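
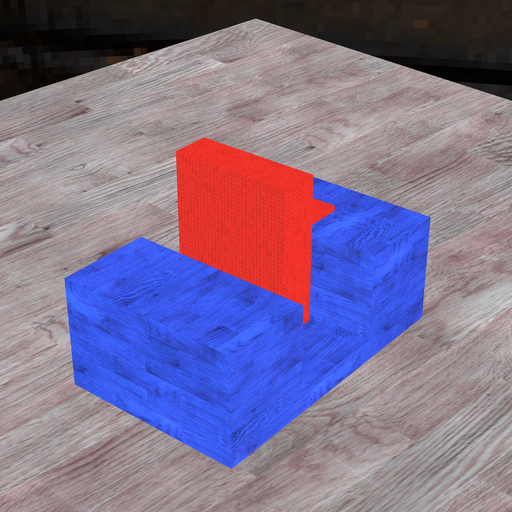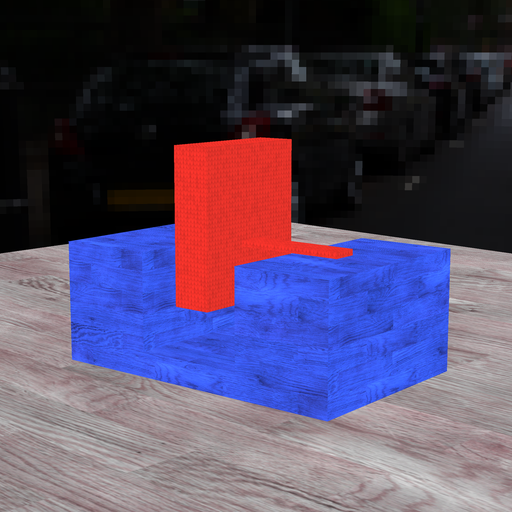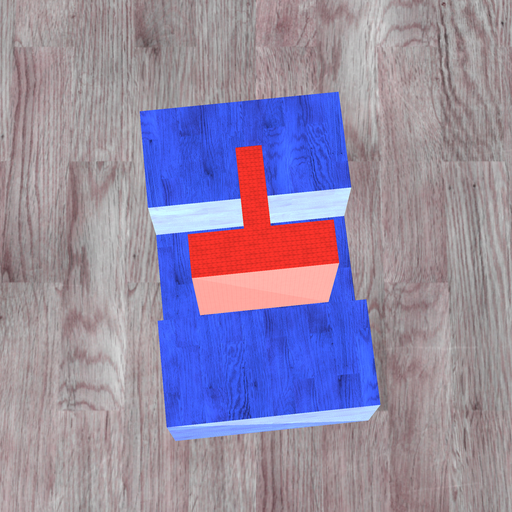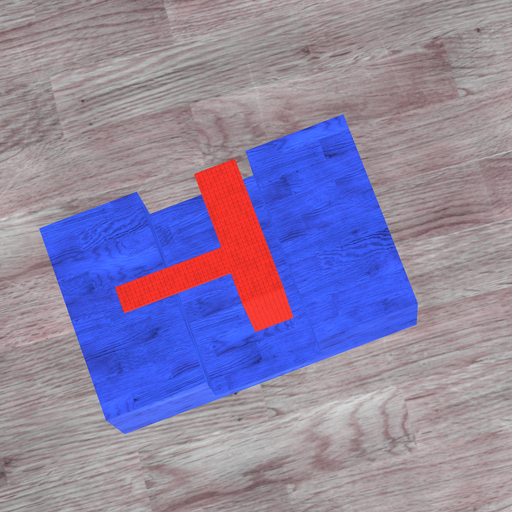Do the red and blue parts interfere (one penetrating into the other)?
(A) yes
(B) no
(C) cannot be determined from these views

(B) no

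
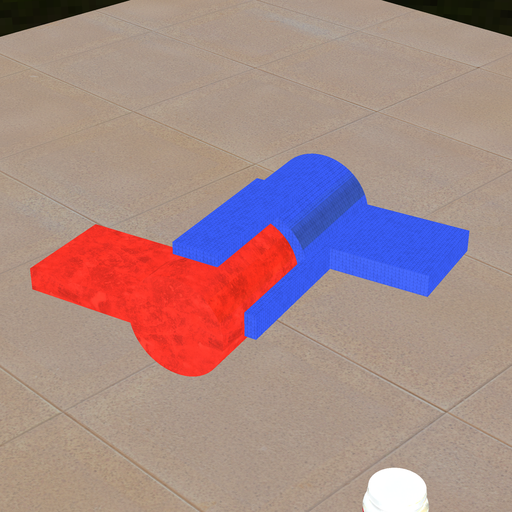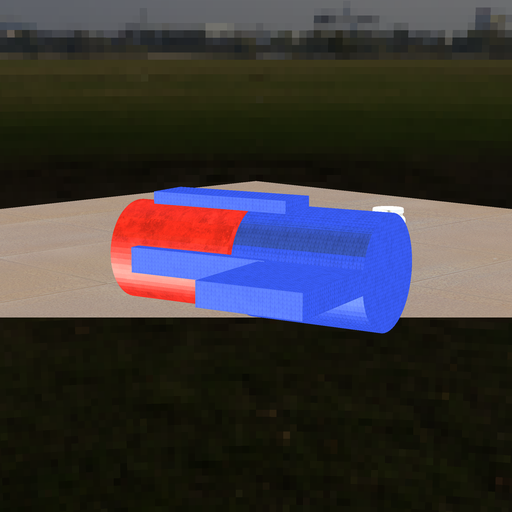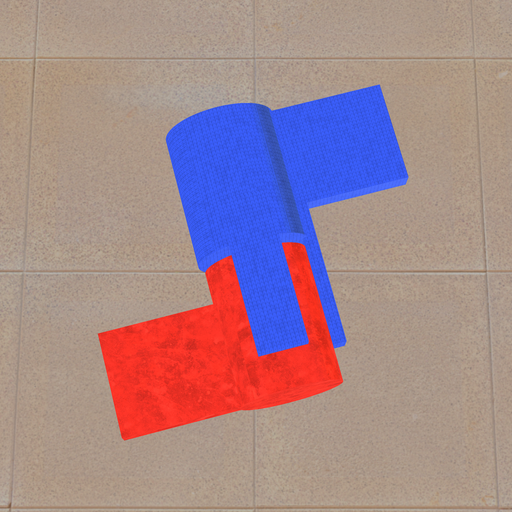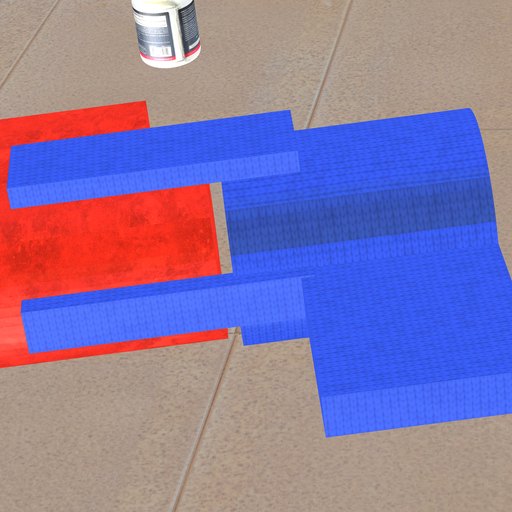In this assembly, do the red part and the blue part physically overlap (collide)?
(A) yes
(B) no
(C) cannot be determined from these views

(B) no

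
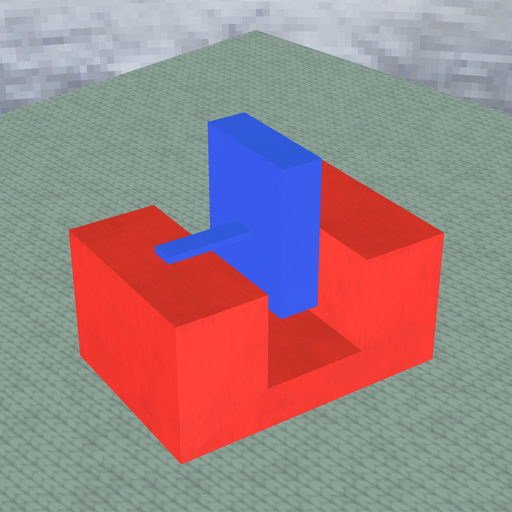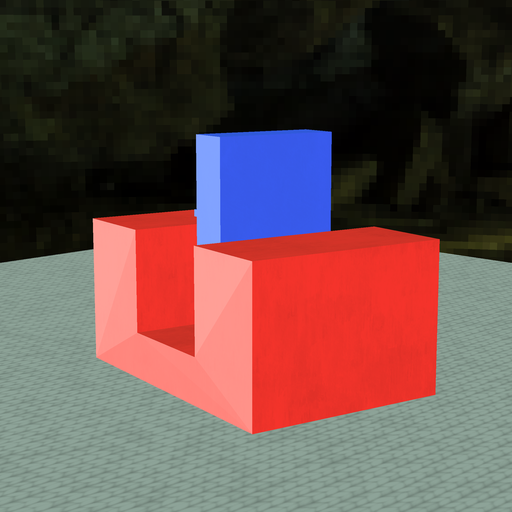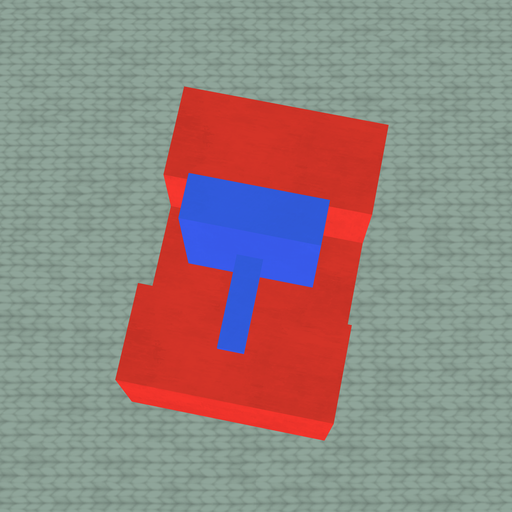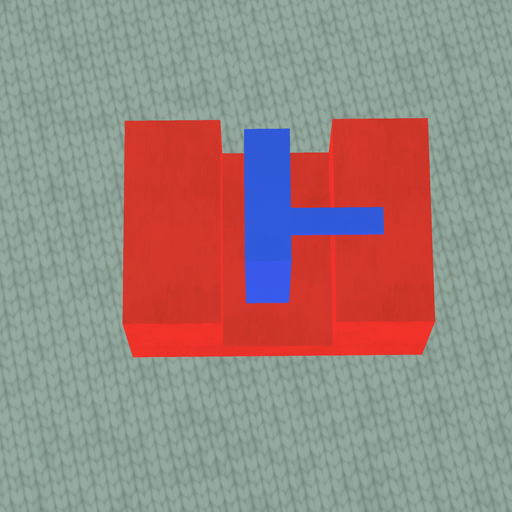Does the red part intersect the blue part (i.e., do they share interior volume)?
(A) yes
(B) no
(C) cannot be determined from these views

(B) no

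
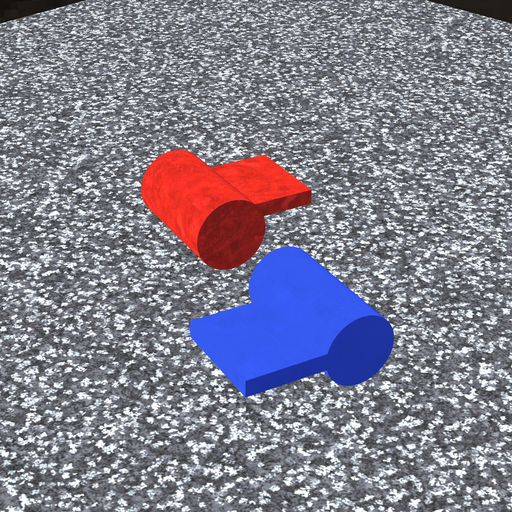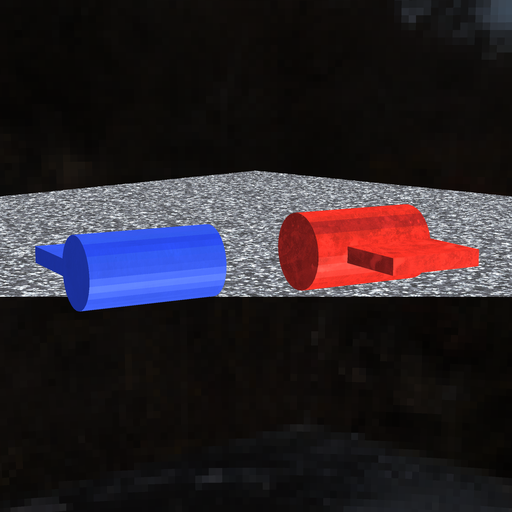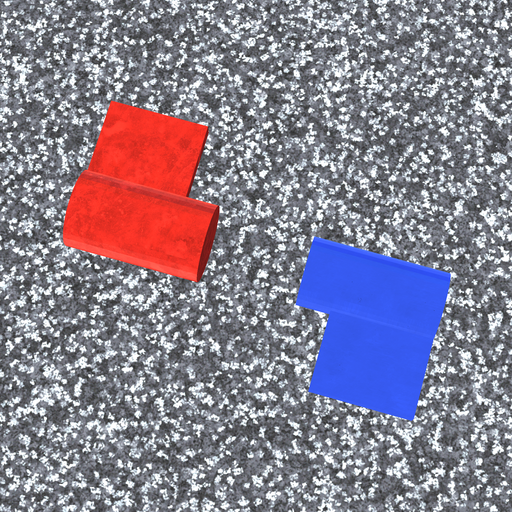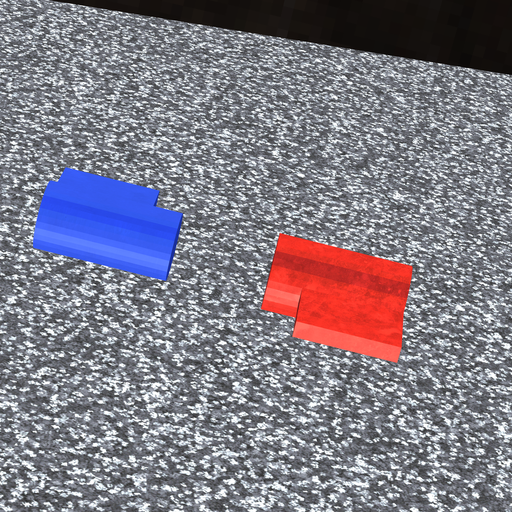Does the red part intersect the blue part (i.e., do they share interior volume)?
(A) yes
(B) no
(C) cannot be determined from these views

(B) no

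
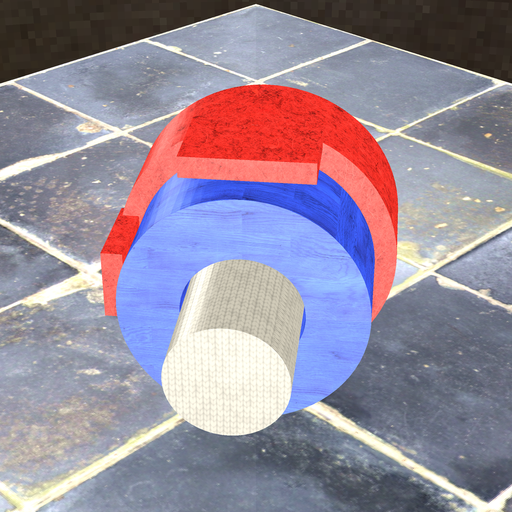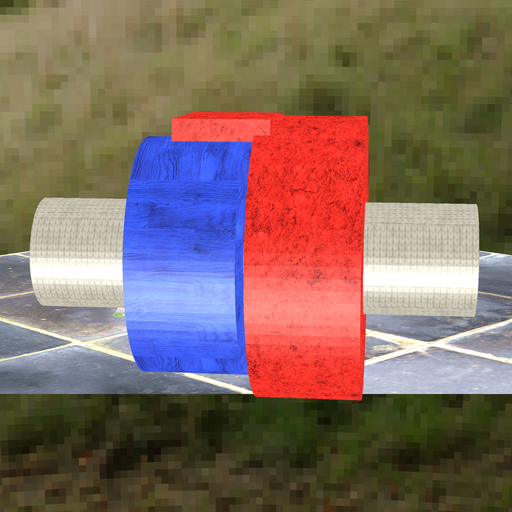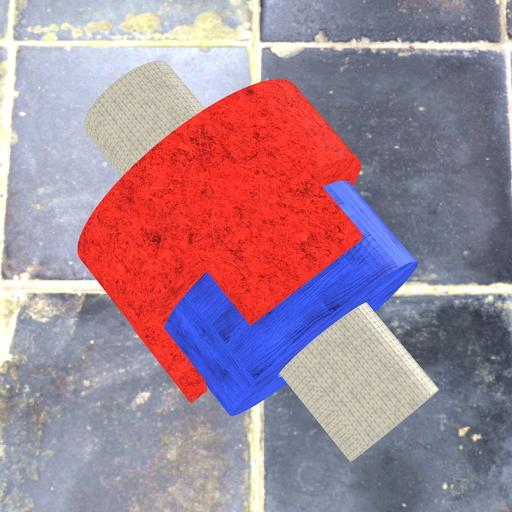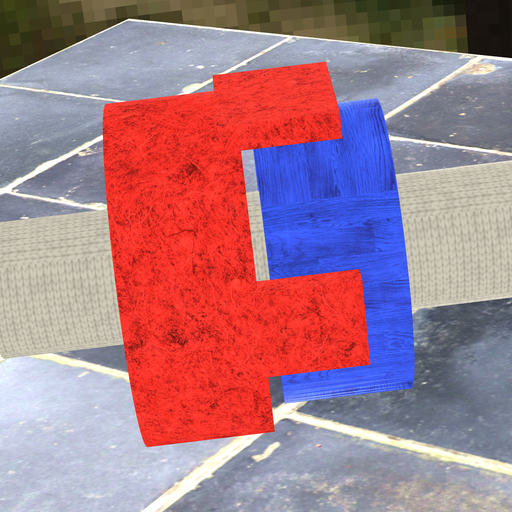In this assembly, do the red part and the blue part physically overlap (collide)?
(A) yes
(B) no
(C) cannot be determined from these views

(B) no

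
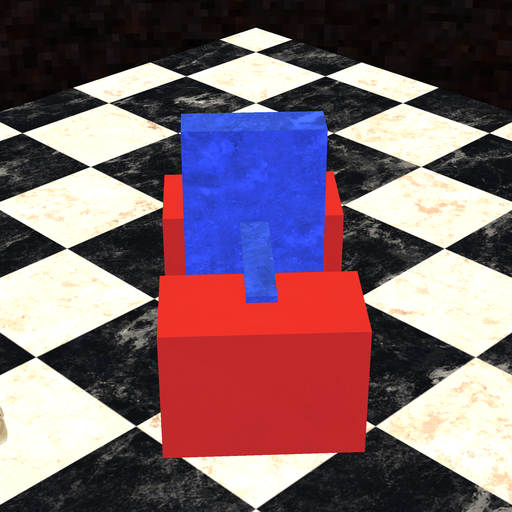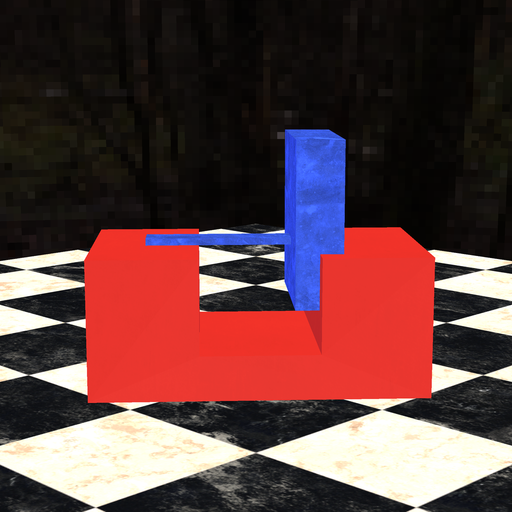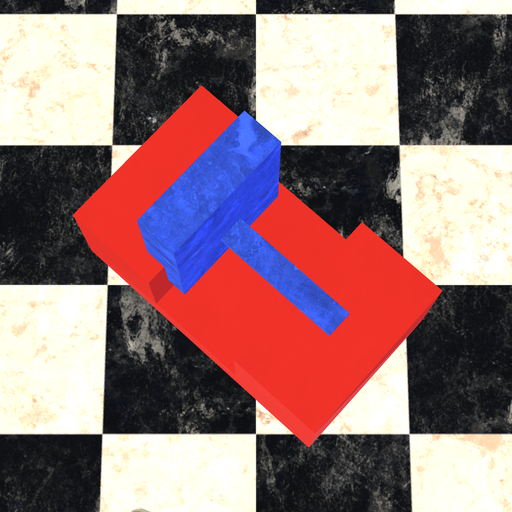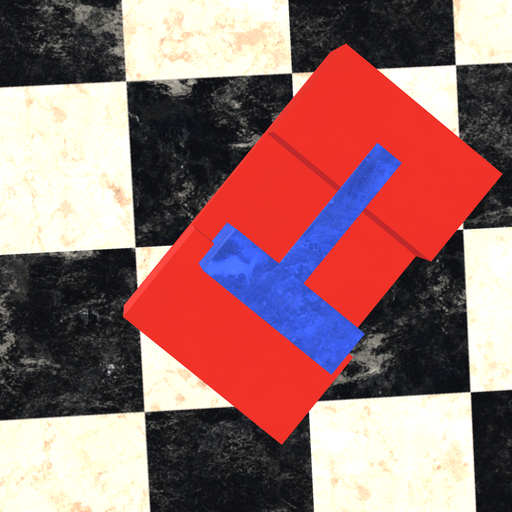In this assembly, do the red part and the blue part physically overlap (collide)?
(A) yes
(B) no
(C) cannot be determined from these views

(A) yes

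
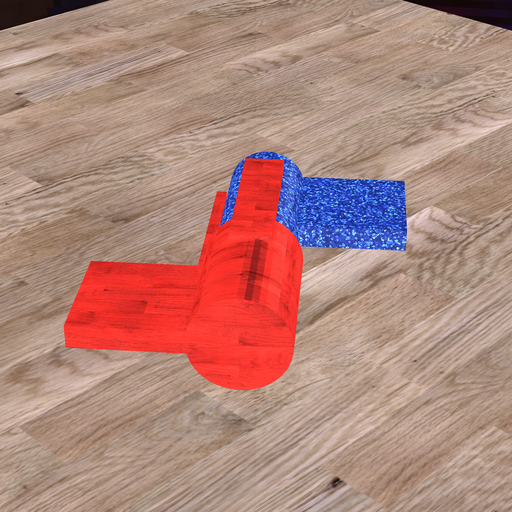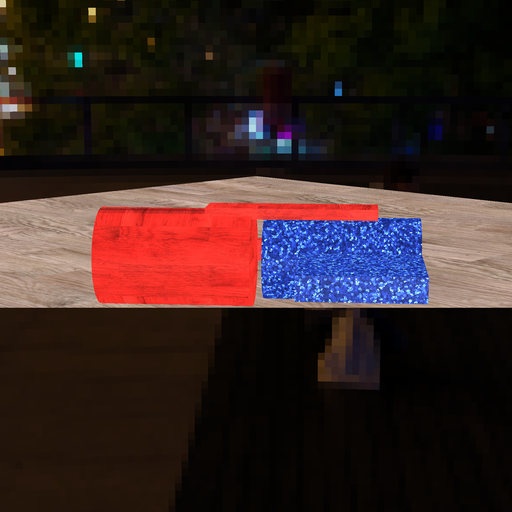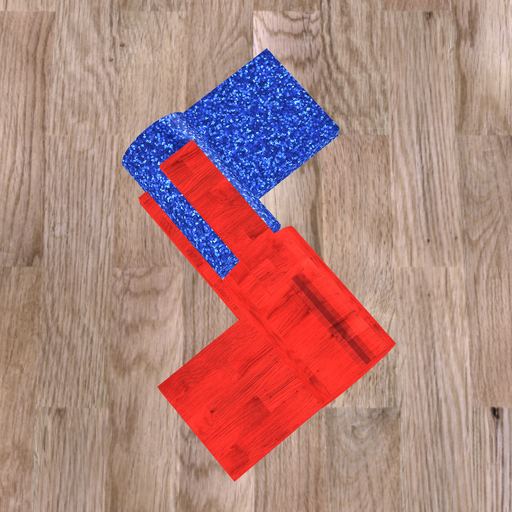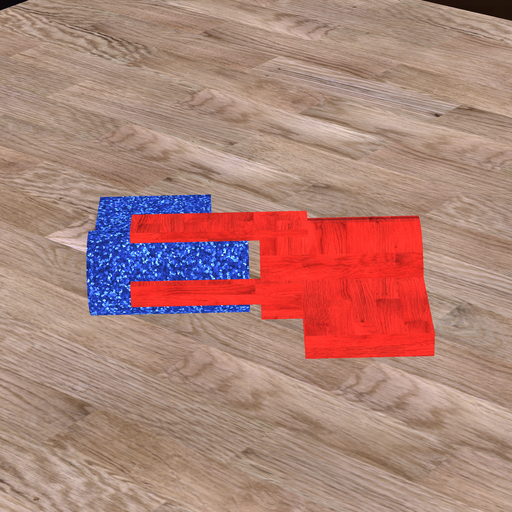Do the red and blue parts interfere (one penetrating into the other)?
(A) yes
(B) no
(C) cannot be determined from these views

(B) no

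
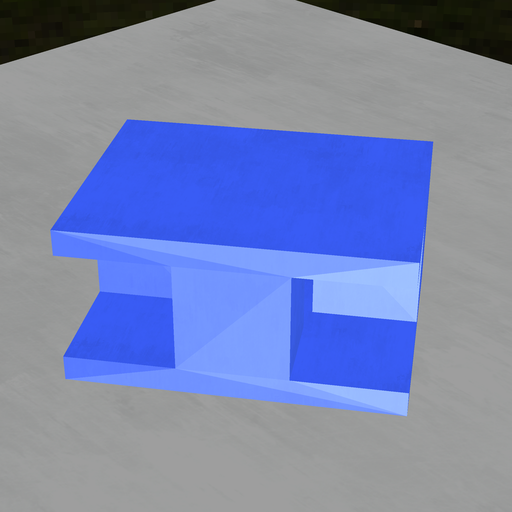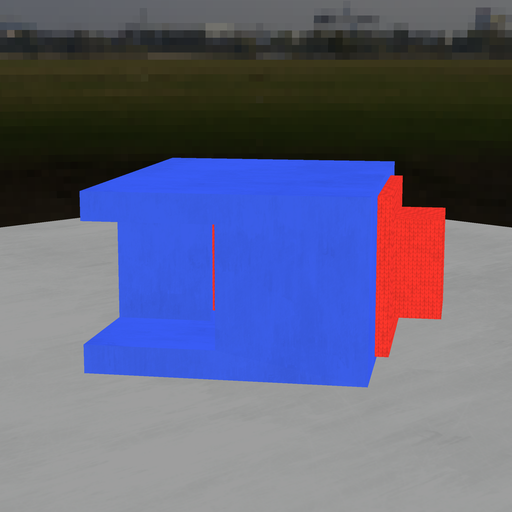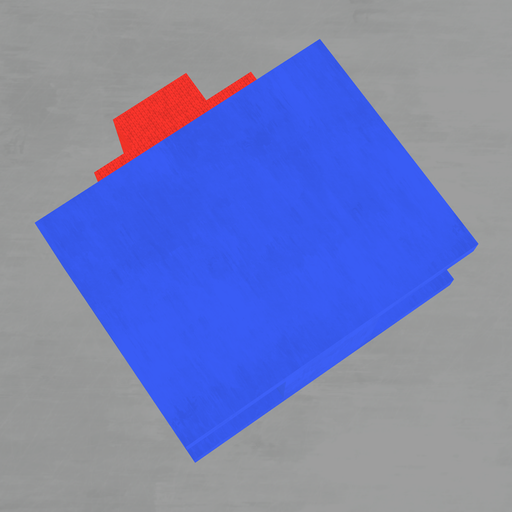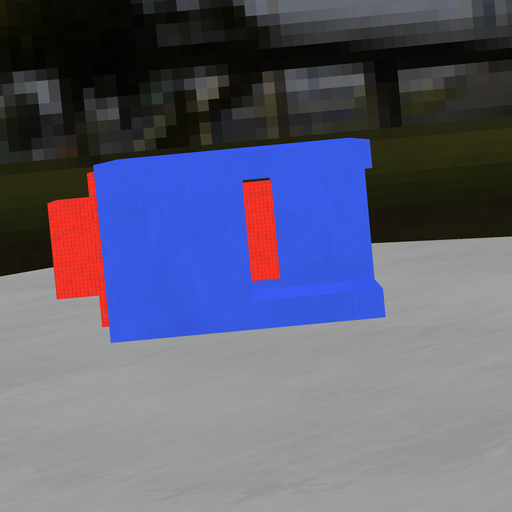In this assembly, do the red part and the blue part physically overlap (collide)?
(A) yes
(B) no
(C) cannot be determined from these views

(A) yes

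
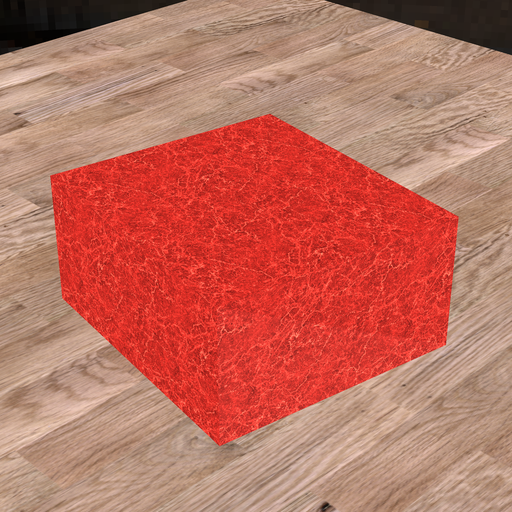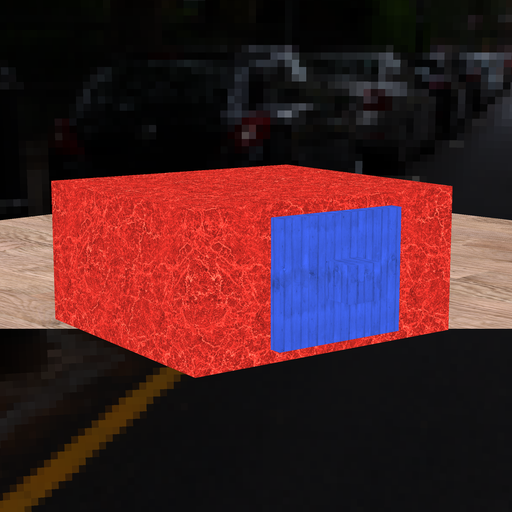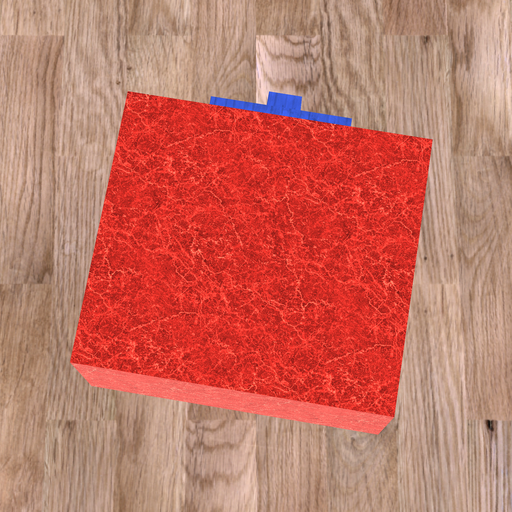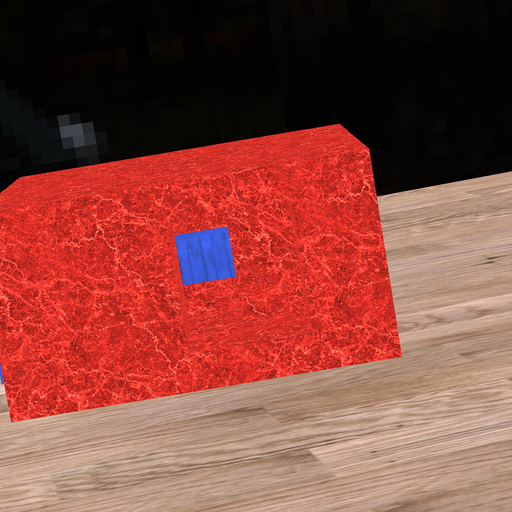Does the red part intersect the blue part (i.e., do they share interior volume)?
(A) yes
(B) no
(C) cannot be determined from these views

(A) yes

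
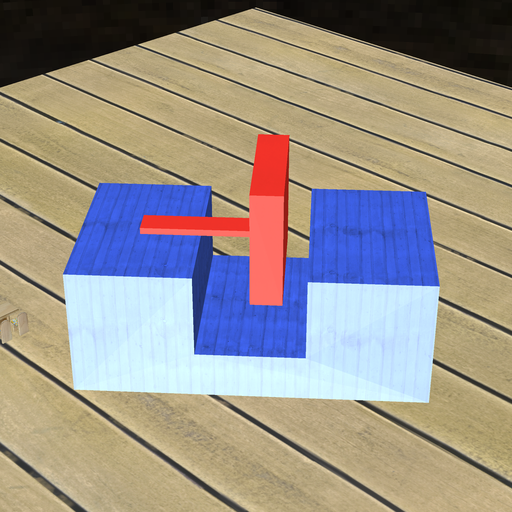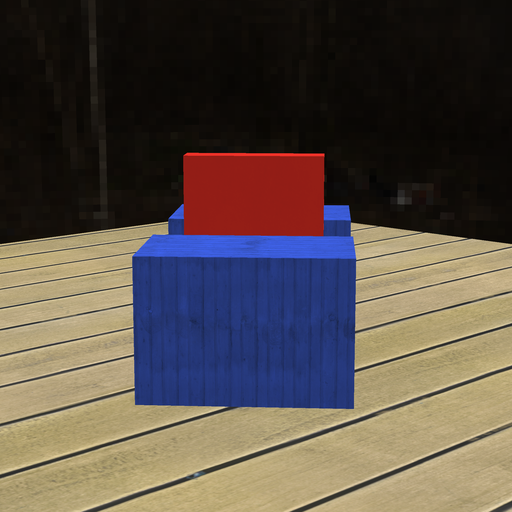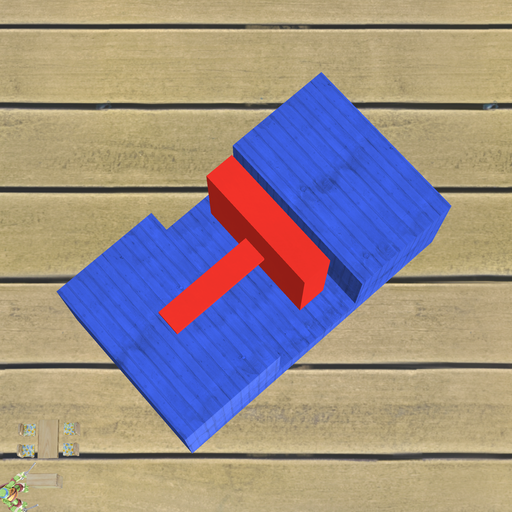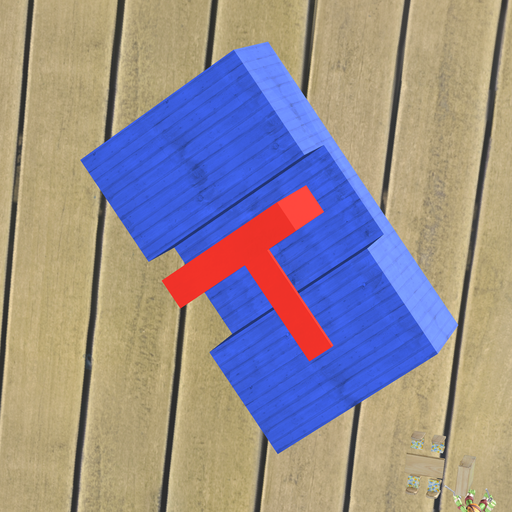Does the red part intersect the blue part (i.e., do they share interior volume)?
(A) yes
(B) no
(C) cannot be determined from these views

(B) no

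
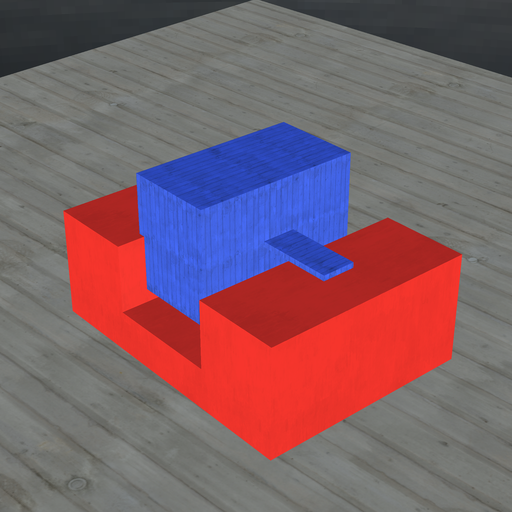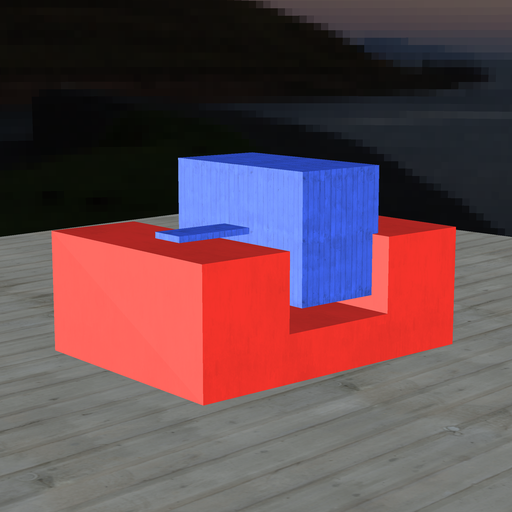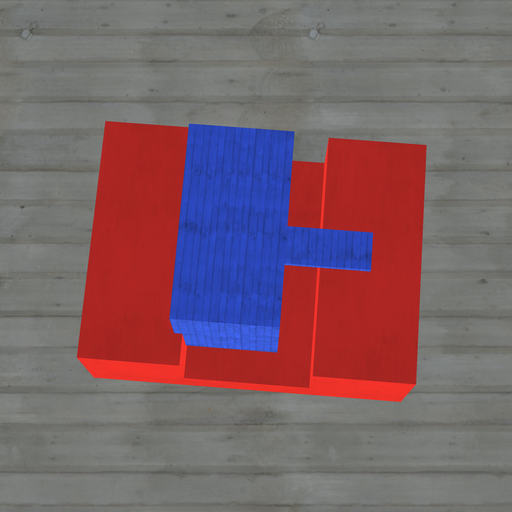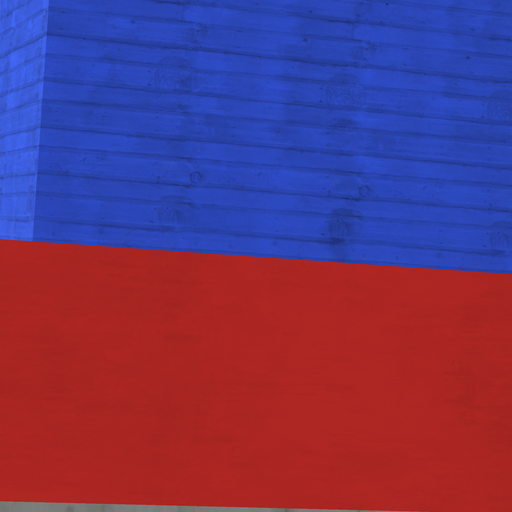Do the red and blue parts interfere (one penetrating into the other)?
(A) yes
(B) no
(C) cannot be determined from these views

(A) yes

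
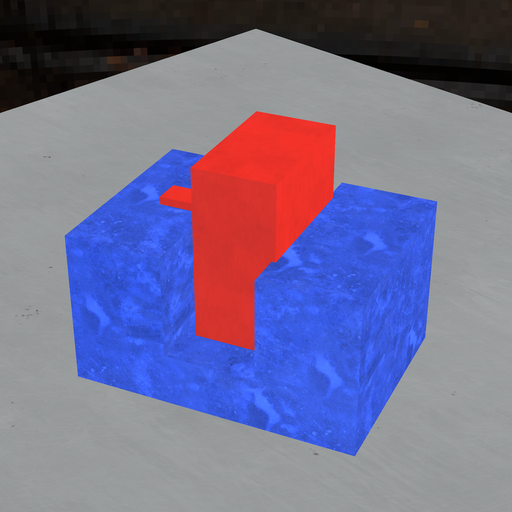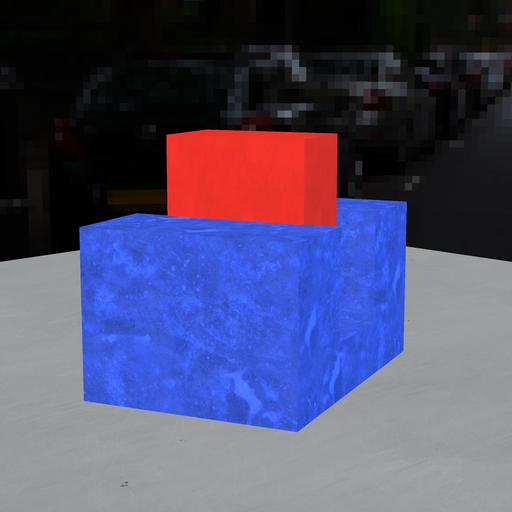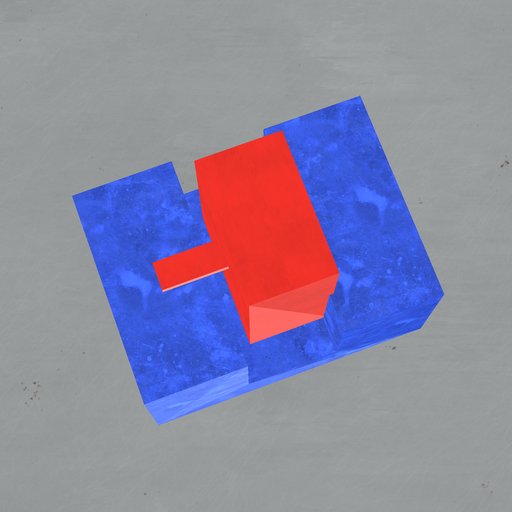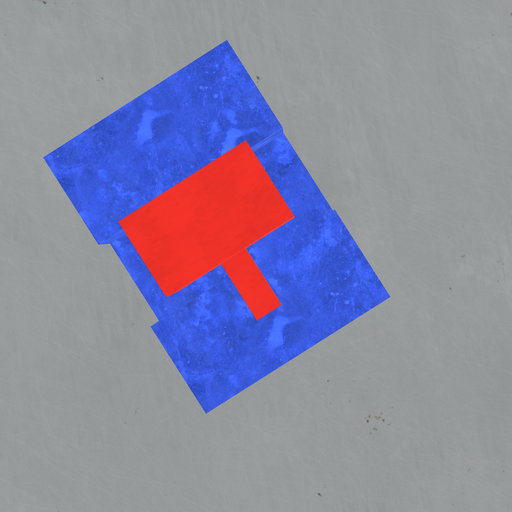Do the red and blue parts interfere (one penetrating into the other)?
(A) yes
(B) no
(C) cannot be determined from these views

(A) yes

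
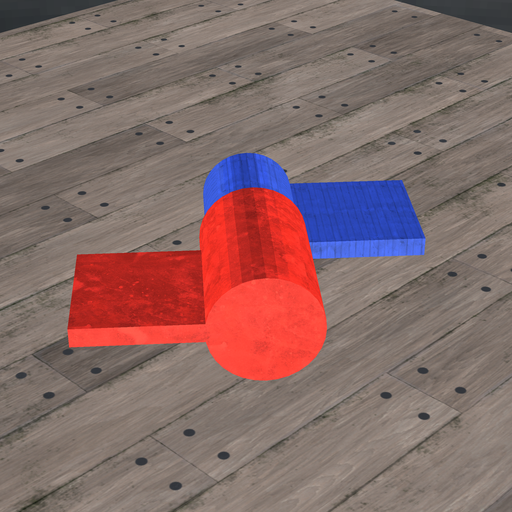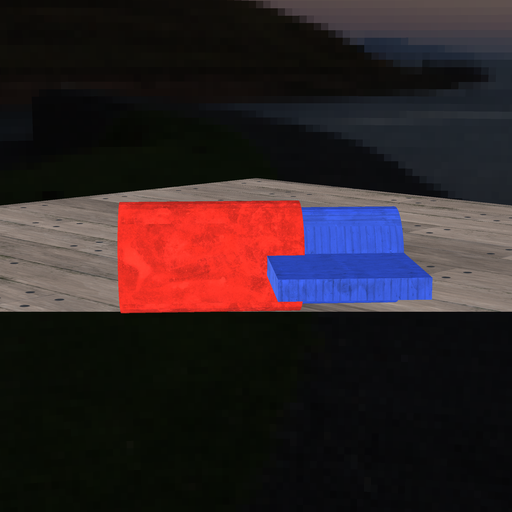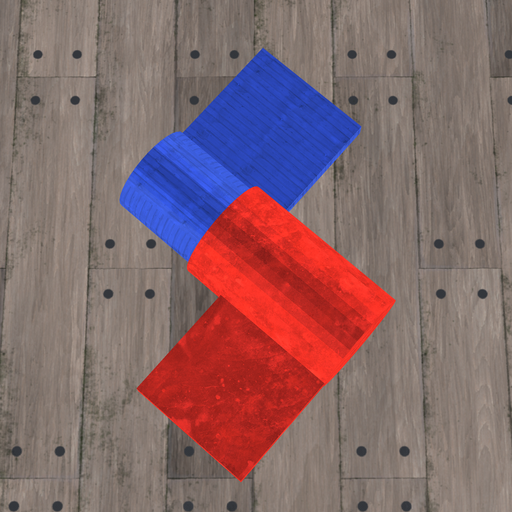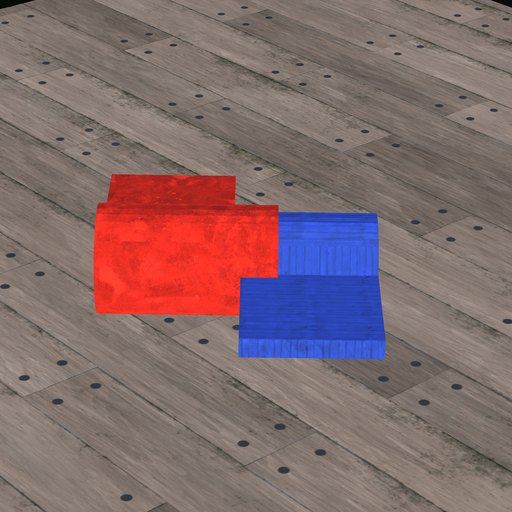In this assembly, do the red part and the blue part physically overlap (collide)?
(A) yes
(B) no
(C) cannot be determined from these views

(A) yes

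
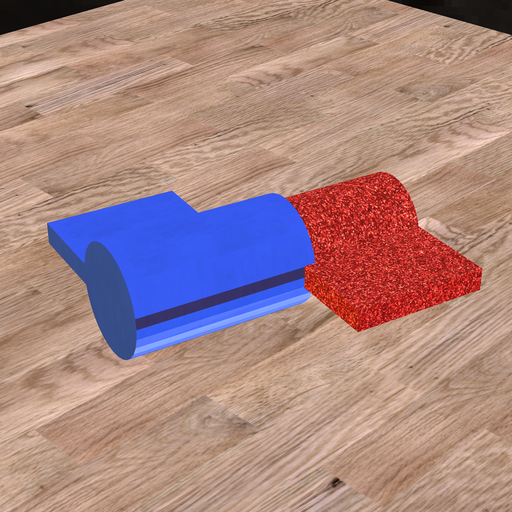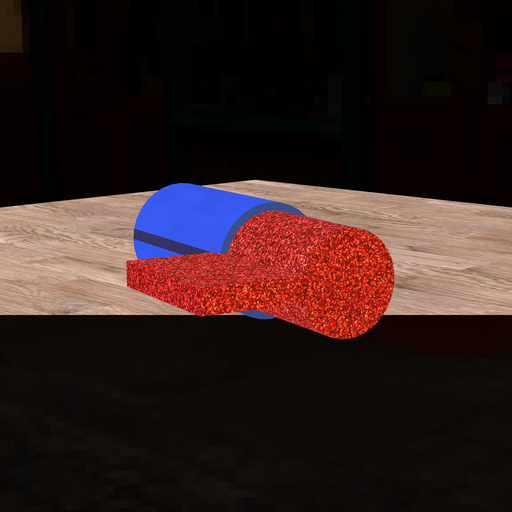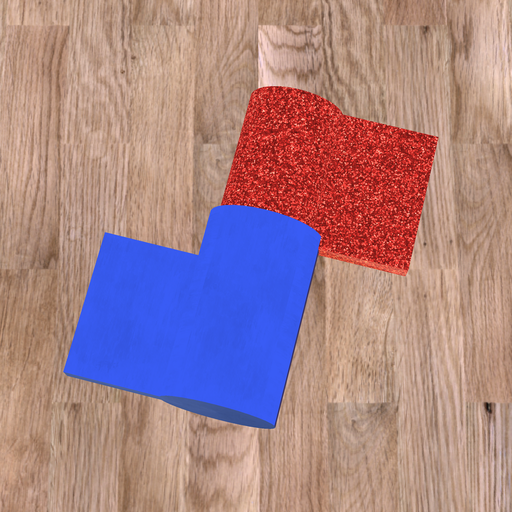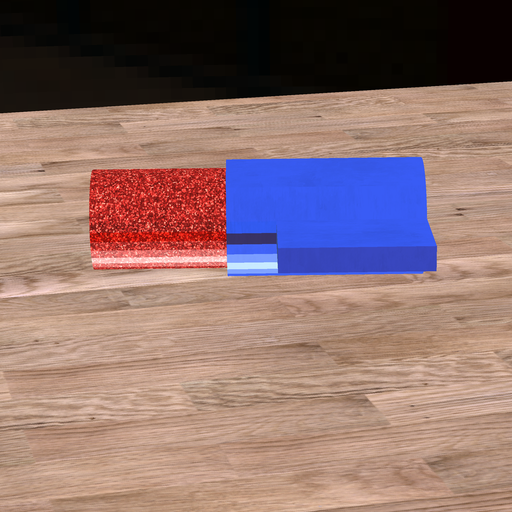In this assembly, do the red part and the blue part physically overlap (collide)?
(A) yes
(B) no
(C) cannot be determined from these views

(A) yes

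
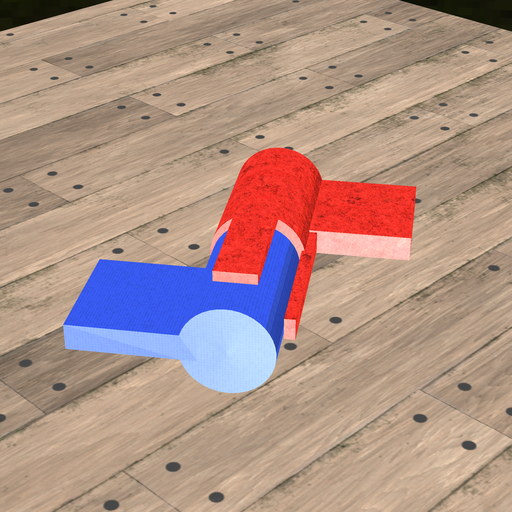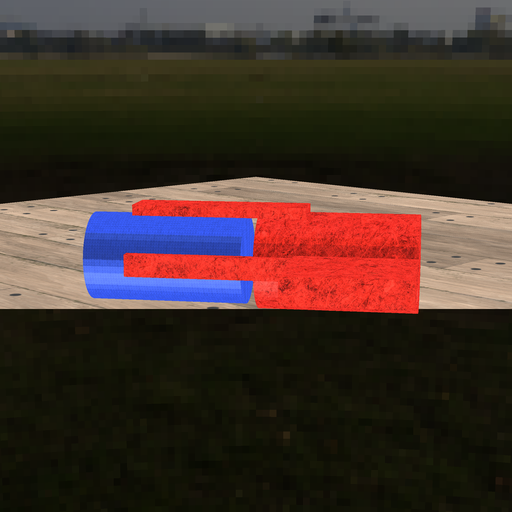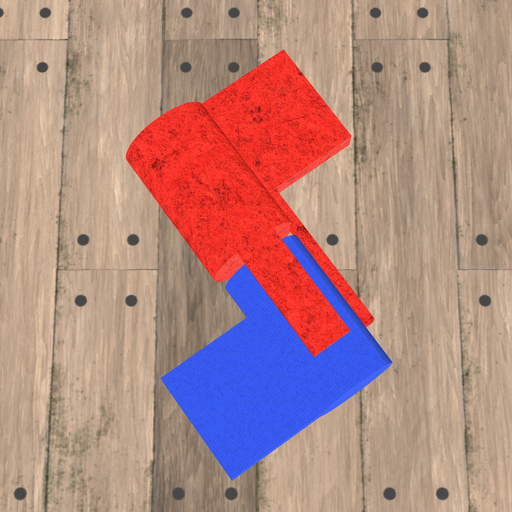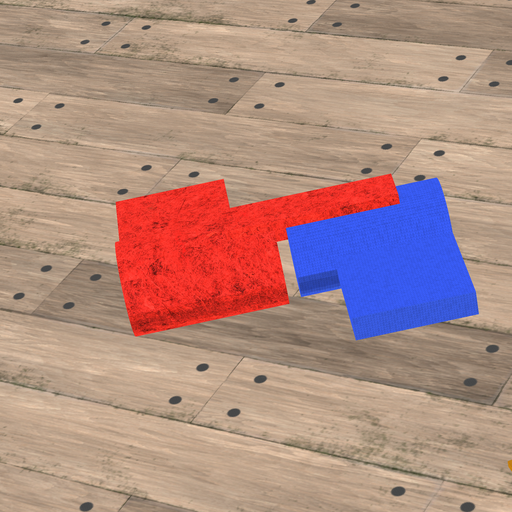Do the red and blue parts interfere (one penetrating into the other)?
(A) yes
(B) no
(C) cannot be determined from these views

(B) no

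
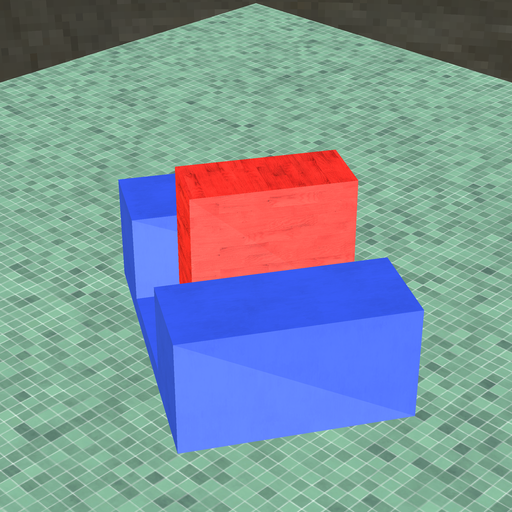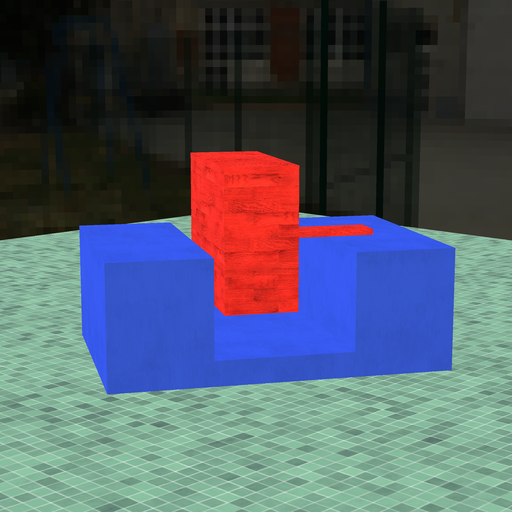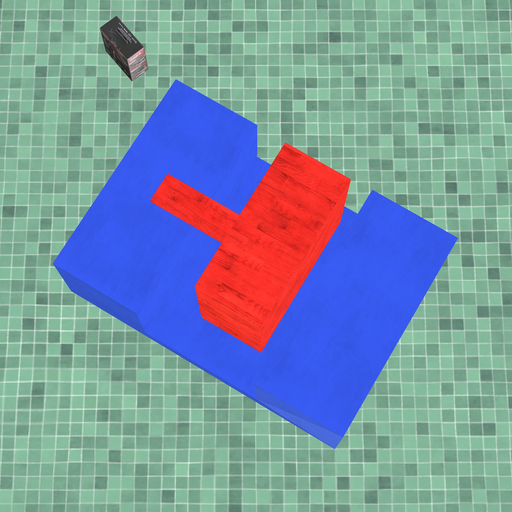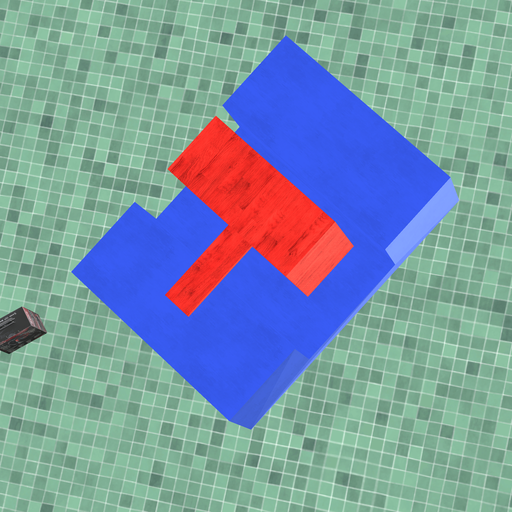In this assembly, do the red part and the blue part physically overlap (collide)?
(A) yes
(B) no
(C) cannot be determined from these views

(B) no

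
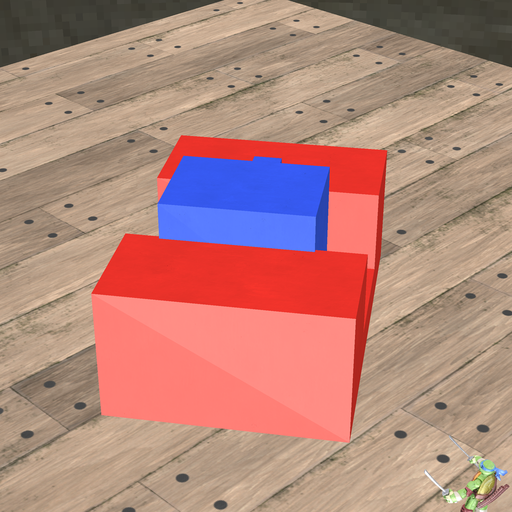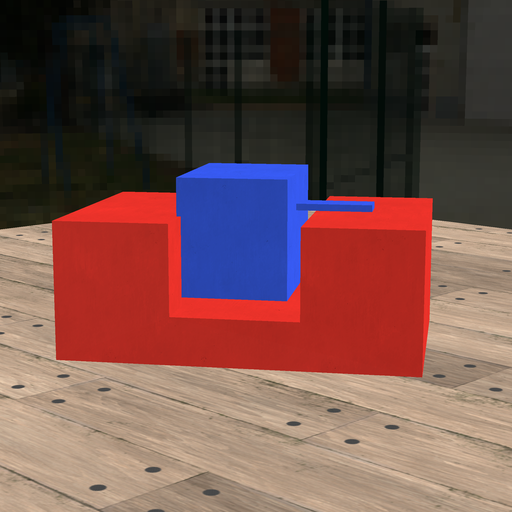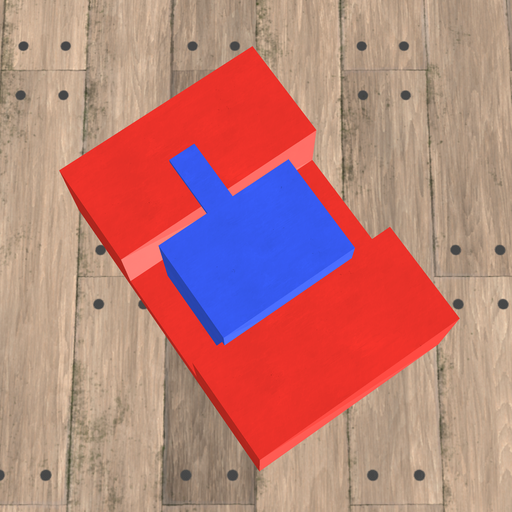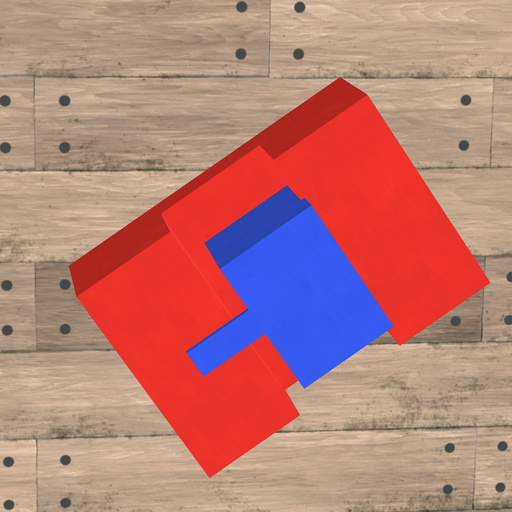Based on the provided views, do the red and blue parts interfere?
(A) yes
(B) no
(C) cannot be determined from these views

(A) yes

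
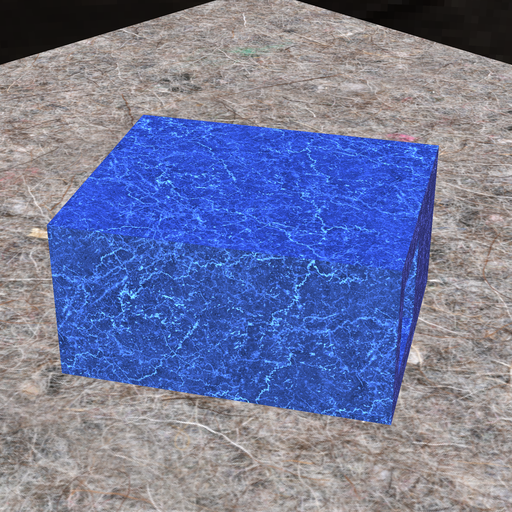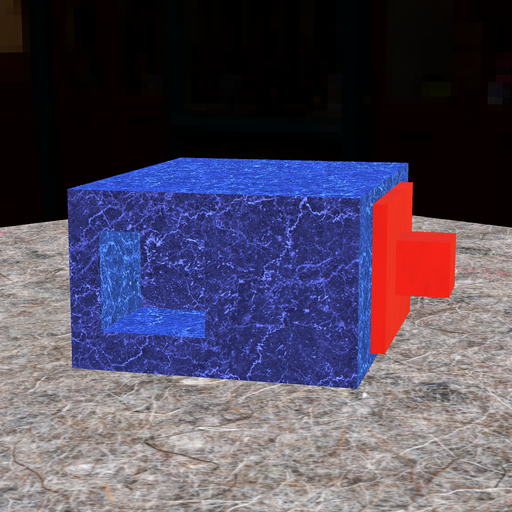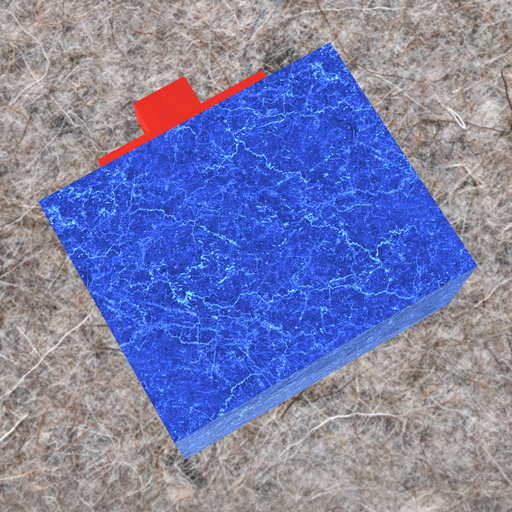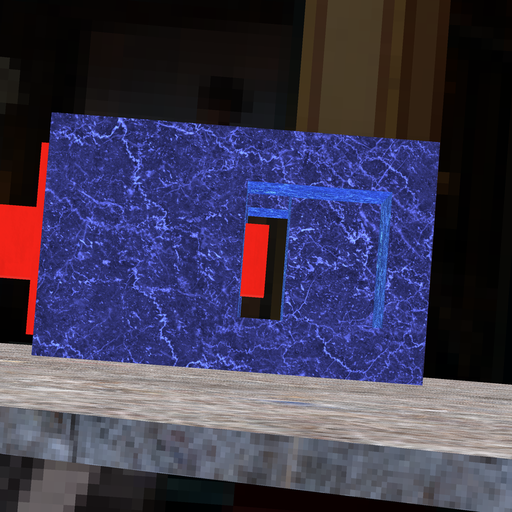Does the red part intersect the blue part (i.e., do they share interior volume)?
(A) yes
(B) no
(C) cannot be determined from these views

(B) no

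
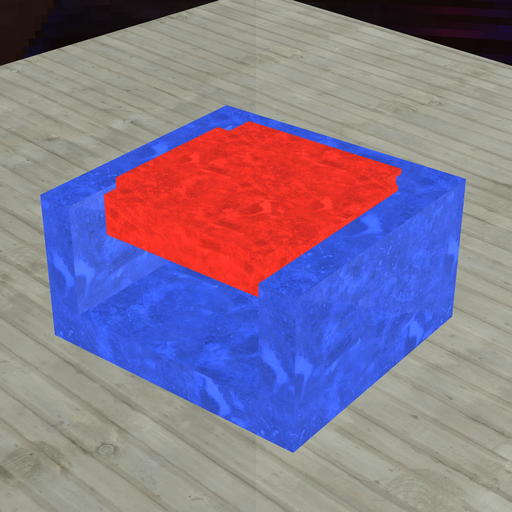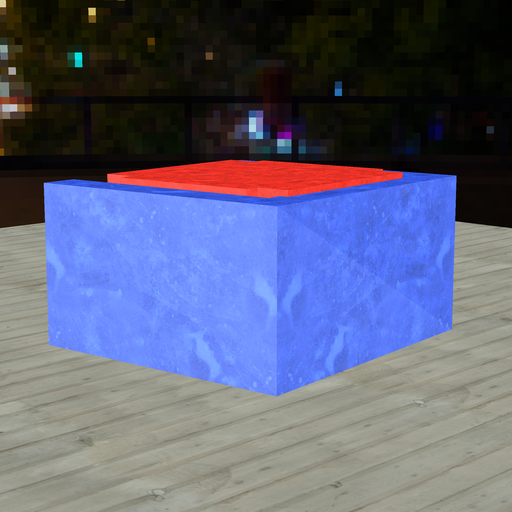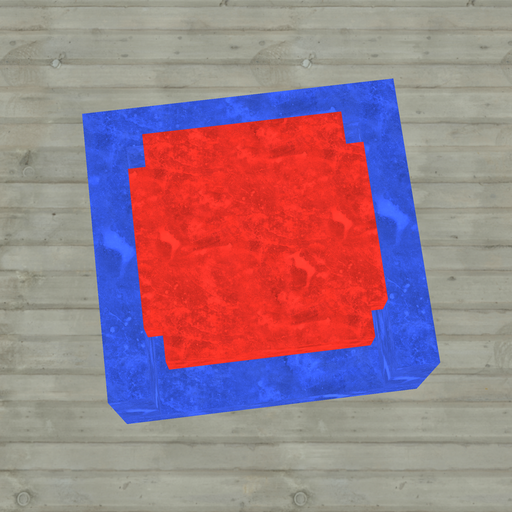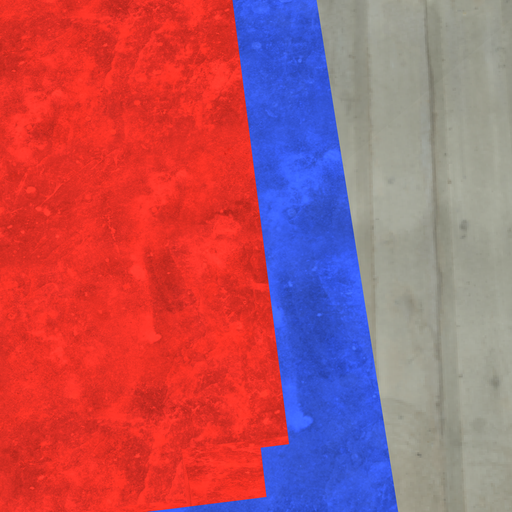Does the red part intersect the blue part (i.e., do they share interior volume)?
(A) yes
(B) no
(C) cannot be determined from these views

(A) yes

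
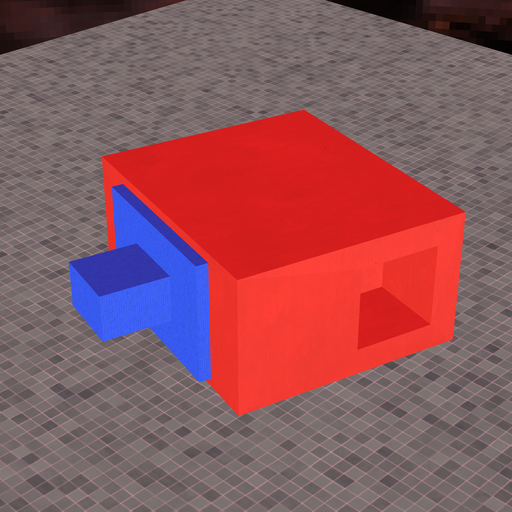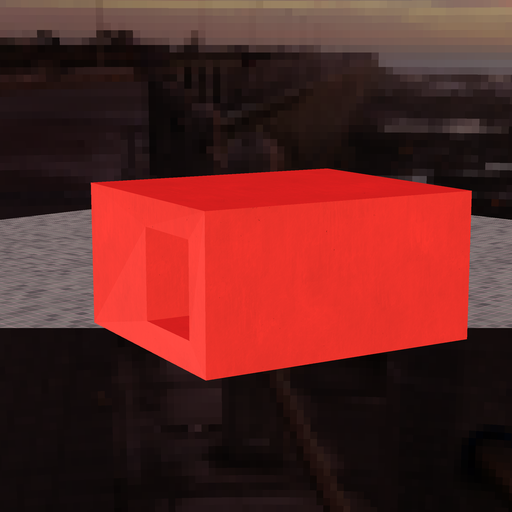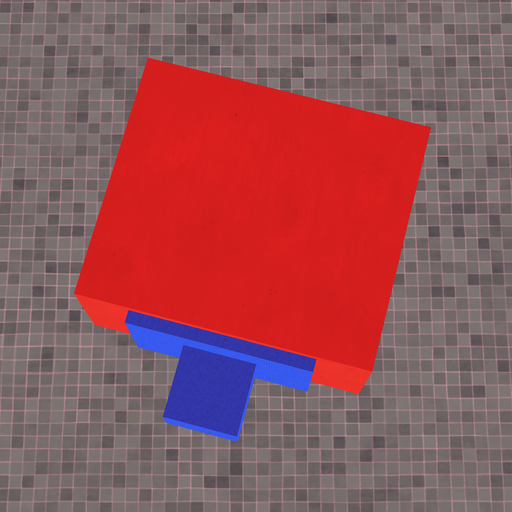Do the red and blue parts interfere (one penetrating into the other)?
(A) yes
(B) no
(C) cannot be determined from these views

(C) cannot be determined from these views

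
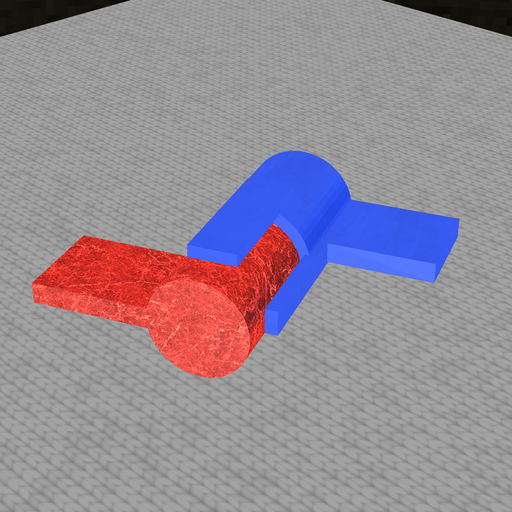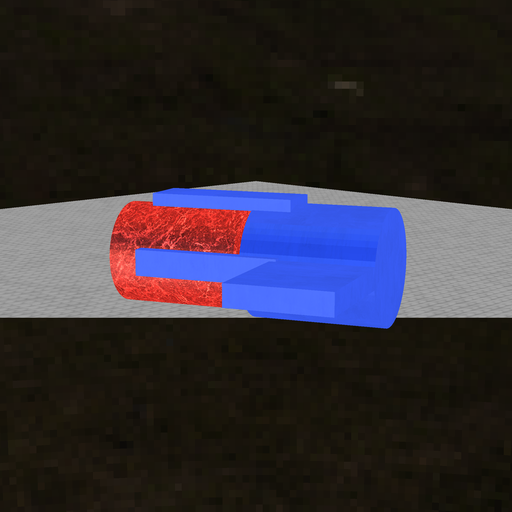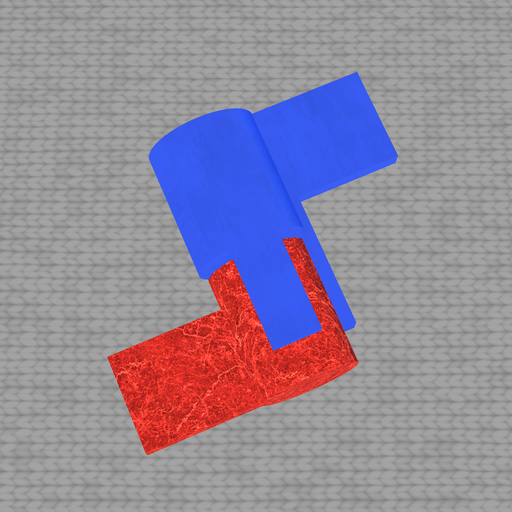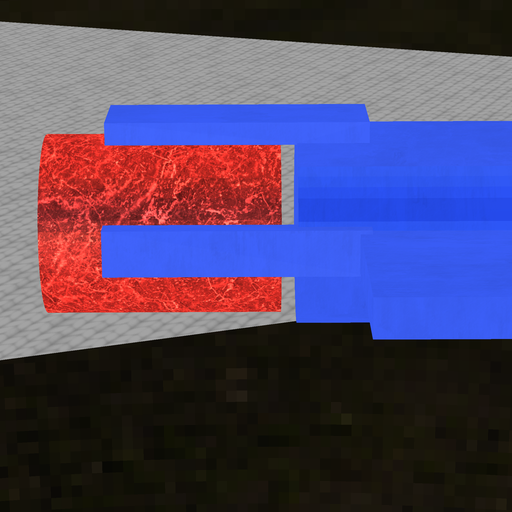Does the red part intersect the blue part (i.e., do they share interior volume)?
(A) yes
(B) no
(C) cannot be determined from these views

(B) no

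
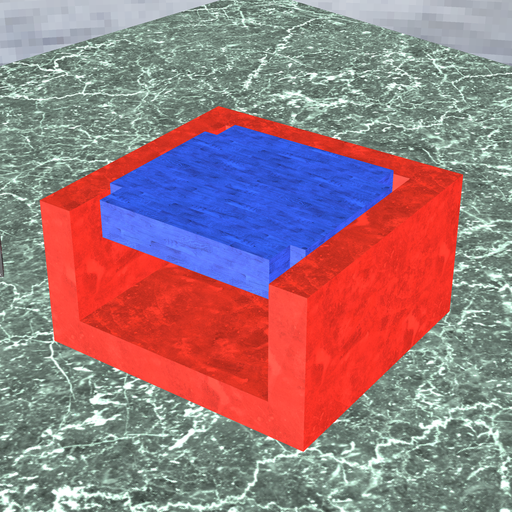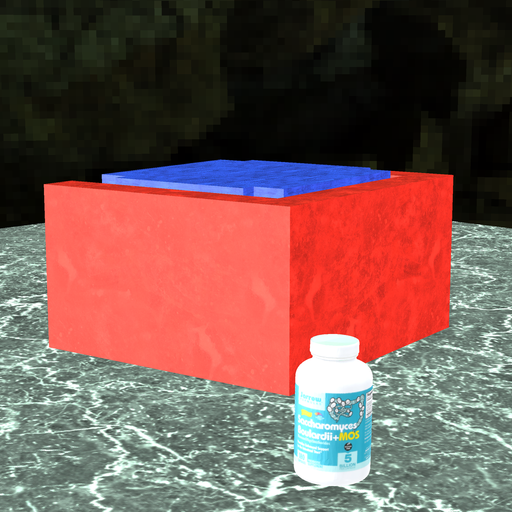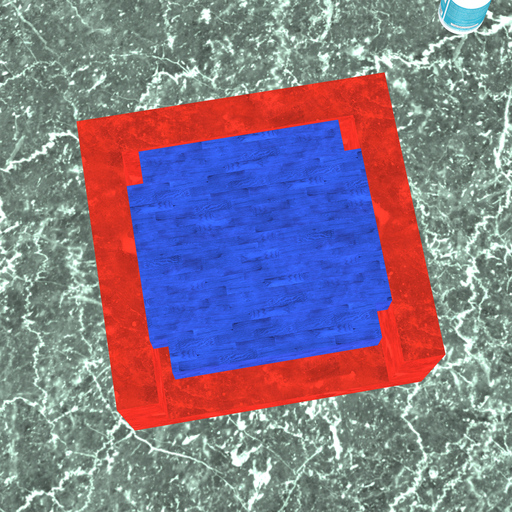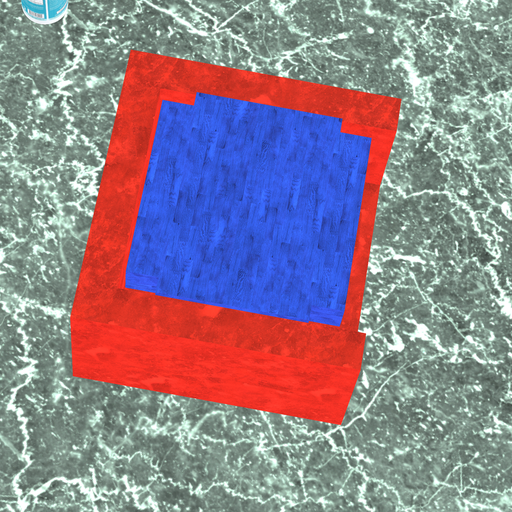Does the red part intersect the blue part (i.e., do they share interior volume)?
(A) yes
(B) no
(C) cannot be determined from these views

(B) no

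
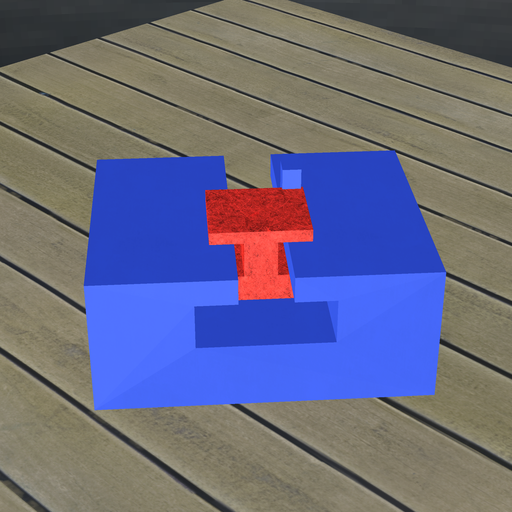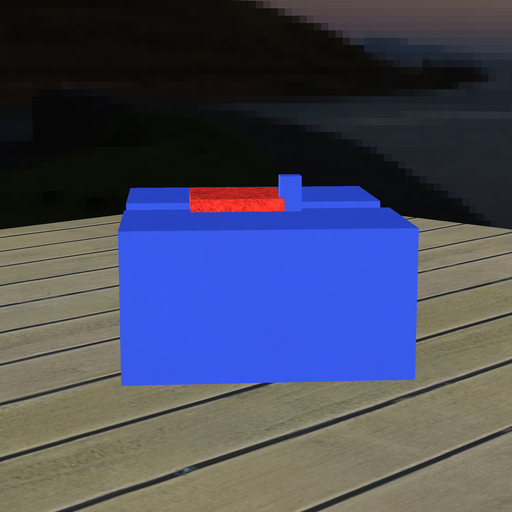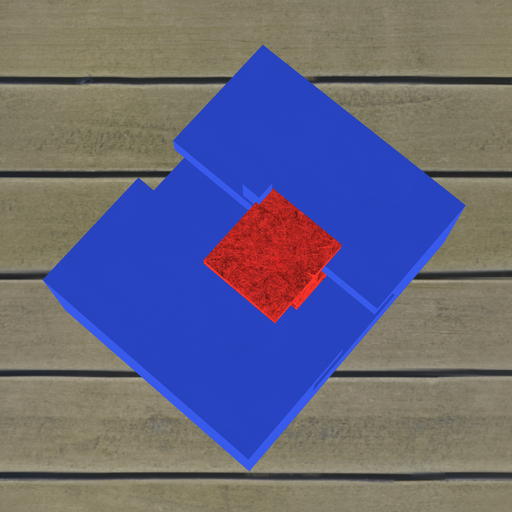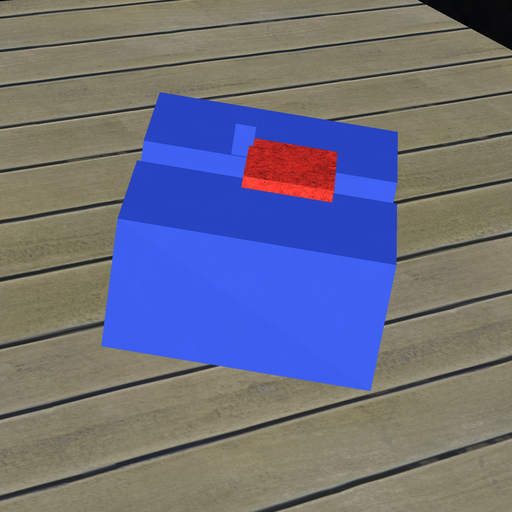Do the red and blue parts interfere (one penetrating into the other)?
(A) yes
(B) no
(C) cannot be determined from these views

(A) yes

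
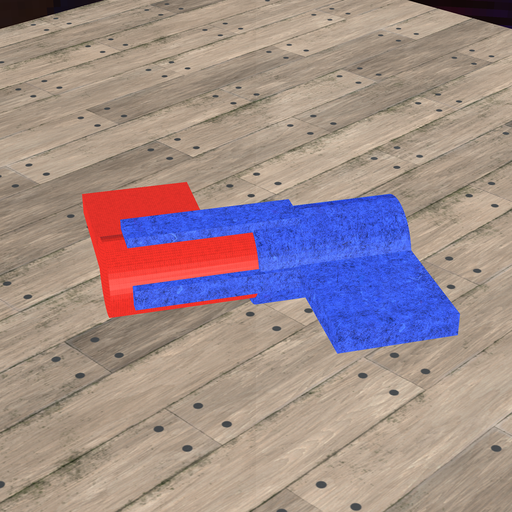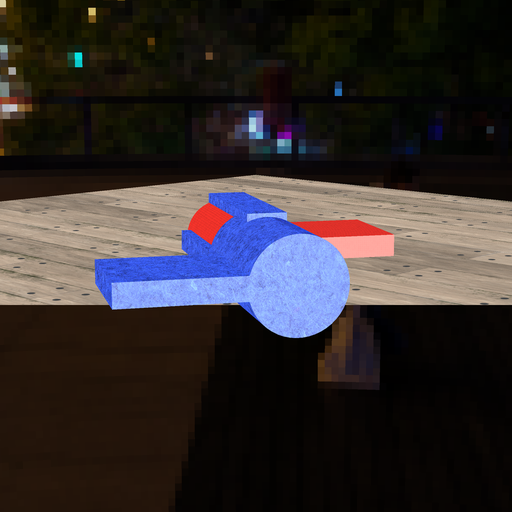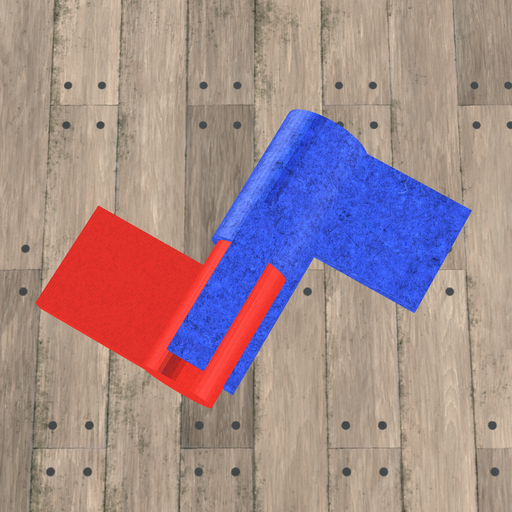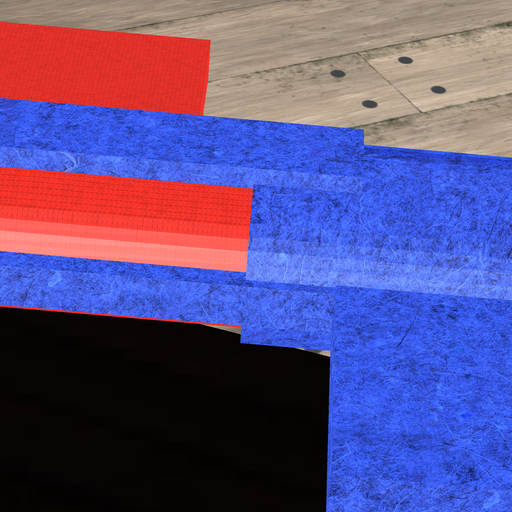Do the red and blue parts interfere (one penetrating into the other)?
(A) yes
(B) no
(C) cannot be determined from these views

(A) yes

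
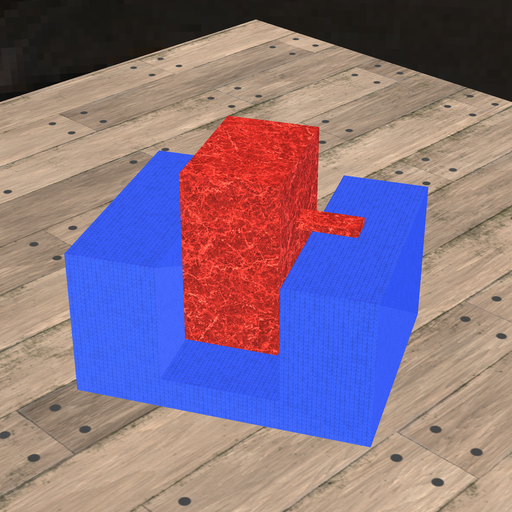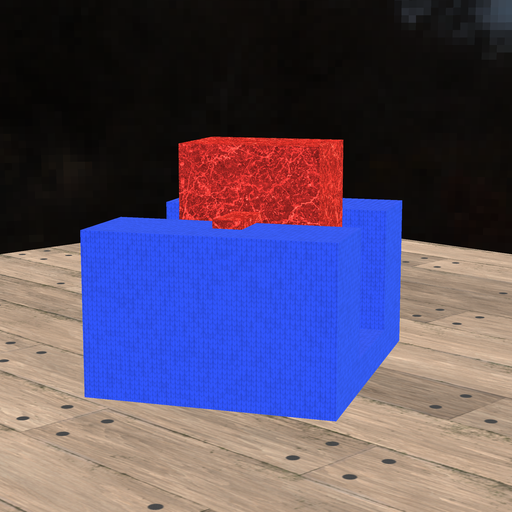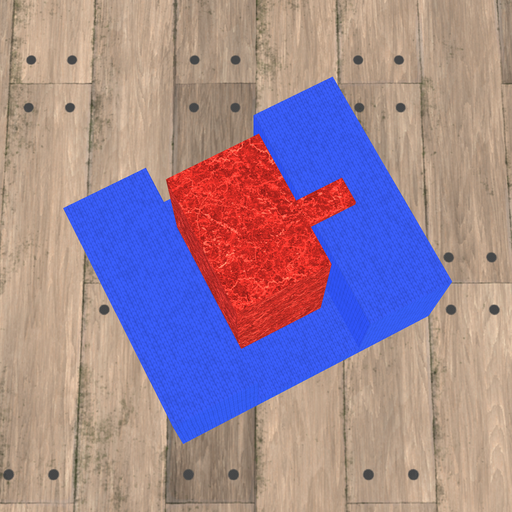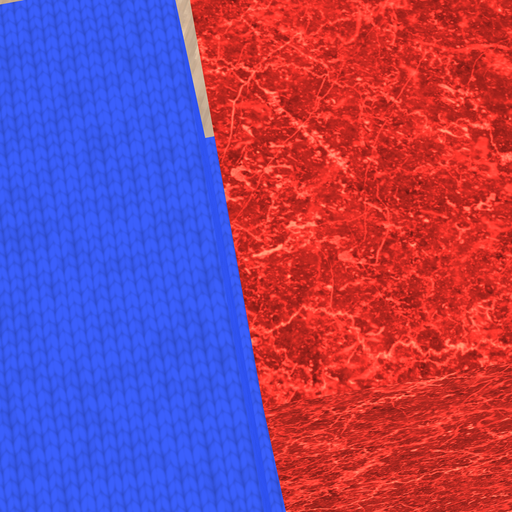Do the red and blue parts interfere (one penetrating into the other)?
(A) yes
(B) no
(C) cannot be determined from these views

(B) no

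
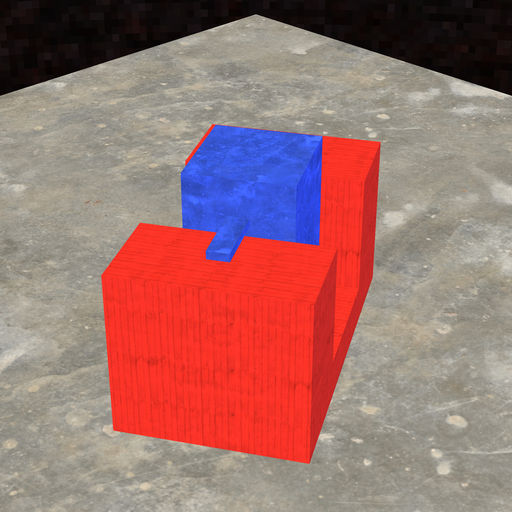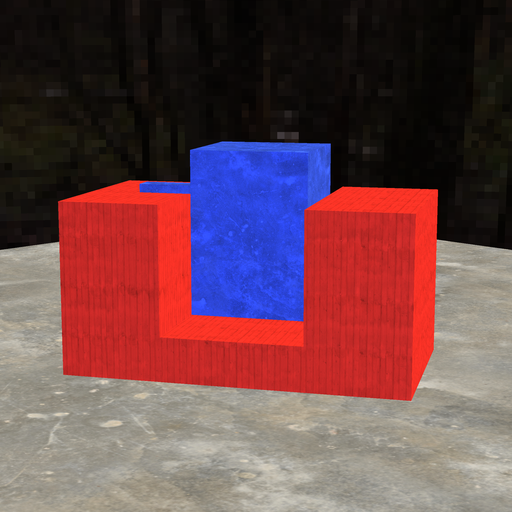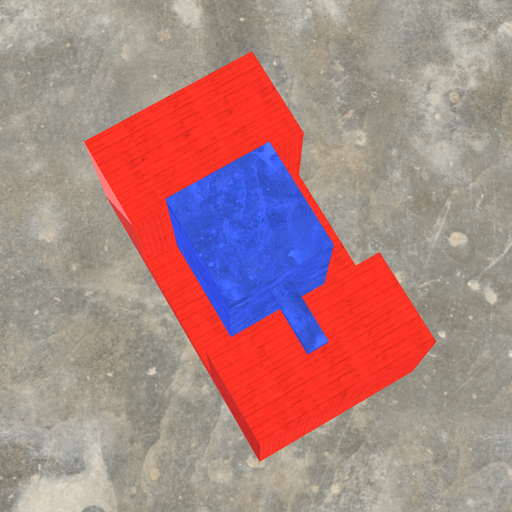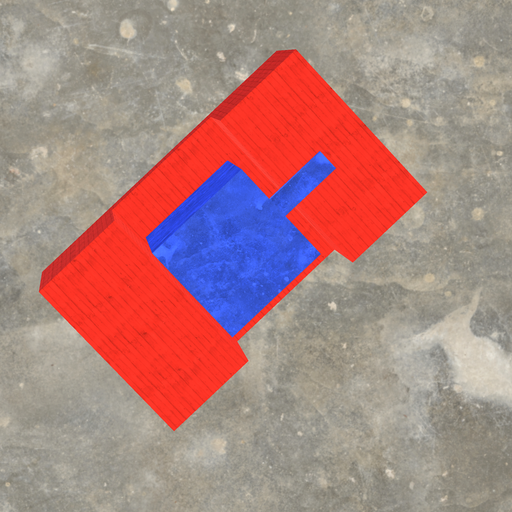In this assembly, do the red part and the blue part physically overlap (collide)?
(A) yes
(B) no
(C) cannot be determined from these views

(B) no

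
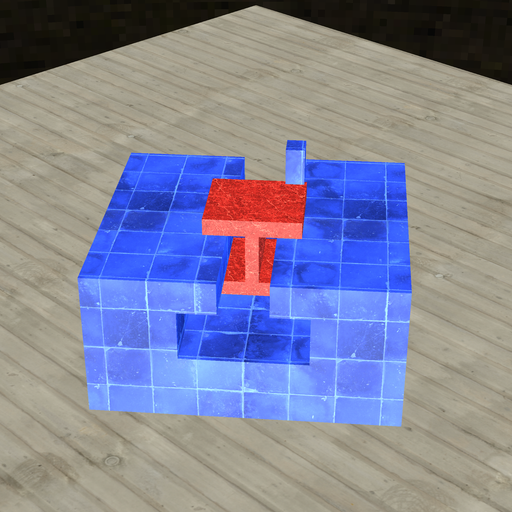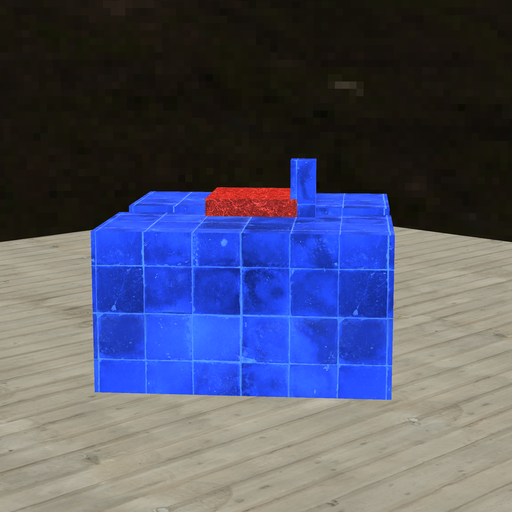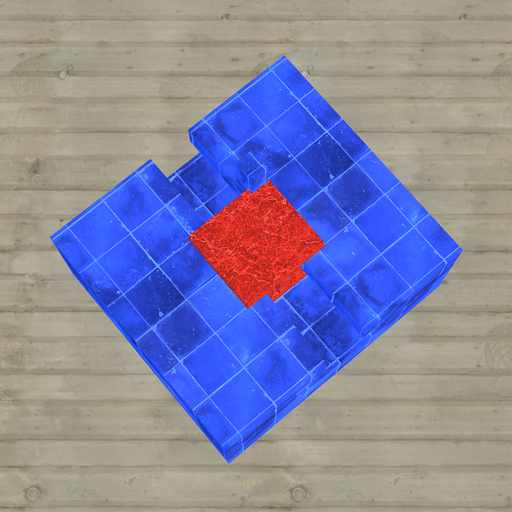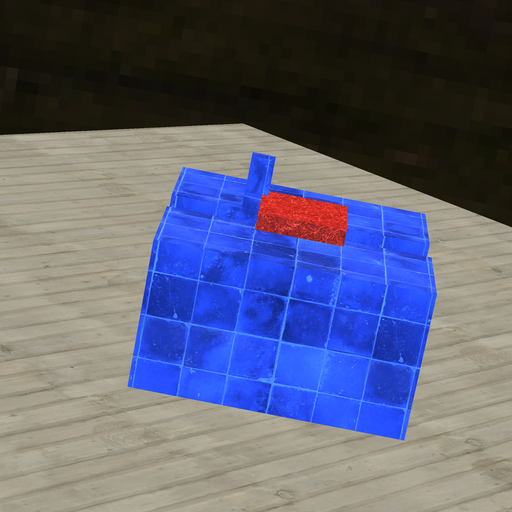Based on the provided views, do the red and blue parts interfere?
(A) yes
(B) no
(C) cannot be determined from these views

(A) yes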